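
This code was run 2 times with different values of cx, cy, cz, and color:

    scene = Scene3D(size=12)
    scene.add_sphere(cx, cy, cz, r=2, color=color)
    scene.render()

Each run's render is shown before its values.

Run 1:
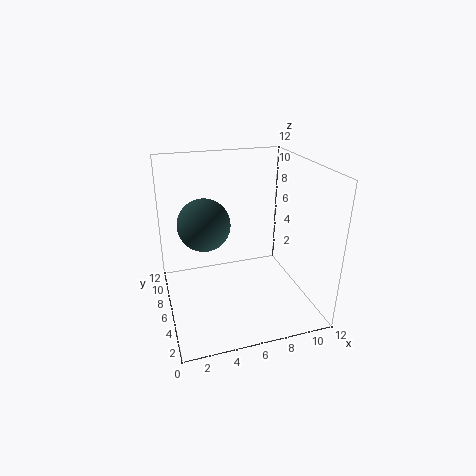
cx = 3
cy = 5
cz = 8
color = 'darkslategray'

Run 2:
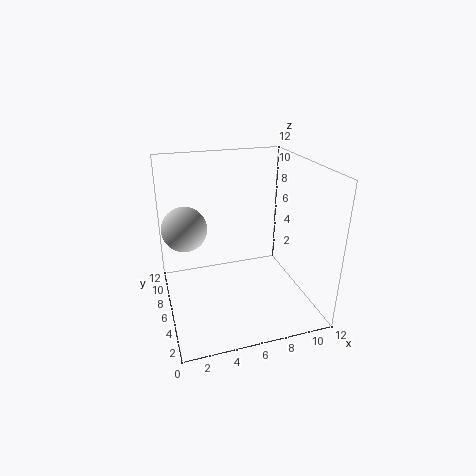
cx = 2
cy = 9
cz = 6
color = 'lightgray'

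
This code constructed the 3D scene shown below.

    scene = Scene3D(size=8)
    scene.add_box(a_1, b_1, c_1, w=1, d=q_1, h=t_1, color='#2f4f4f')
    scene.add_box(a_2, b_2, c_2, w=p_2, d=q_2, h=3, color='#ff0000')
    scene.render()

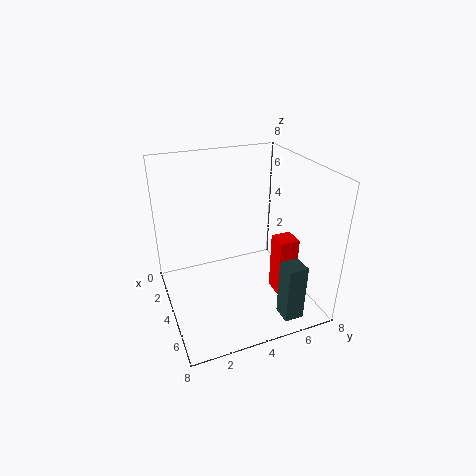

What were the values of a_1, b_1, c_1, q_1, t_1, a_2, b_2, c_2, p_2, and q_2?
a_1 = 7; b_1 = 5; c_1 = 1; q_1 = 1; t_1 = 3; a_2 = 6; b_2 = 5; c_2 = 2; p_2 = 1; q_2 = 1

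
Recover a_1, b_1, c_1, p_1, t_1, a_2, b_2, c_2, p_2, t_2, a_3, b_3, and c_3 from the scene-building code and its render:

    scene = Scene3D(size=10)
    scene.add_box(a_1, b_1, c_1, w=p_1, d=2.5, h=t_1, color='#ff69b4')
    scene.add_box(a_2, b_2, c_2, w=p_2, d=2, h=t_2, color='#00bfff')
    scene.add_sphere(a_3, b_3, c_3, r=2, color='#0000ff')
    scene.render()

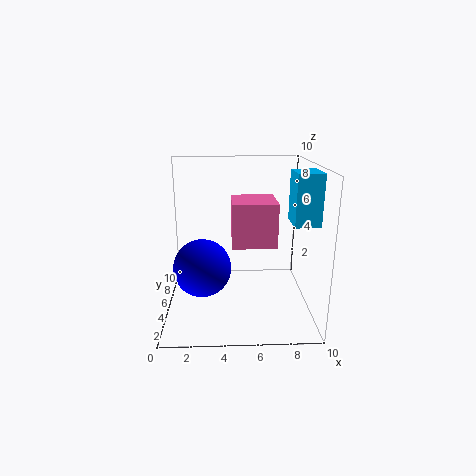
a_1 = 4.5, b_1 = 0.5, c_1 = 6, p_1 = 2.5, t_1 = 2.5, a_2 = 8, b_2 = 1, c_2 = 7, p_2 = 1.5, t_2 = 3, a_3 = 2.5, b_3 = 4.5, c_3 = 3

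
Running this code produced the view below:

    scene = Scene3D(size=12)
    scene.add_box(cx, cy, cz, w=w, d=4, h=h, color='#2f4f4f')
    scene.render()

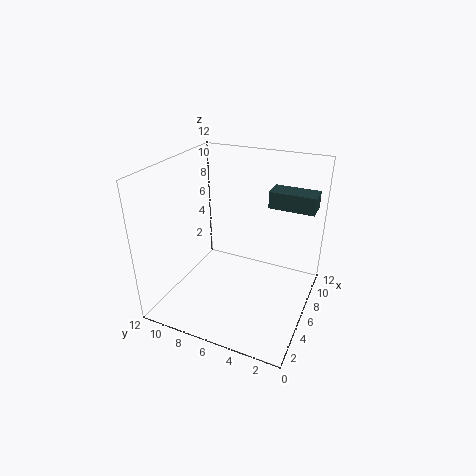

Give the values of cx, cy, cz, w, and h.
cx = 9; cy = 0.5; cz = 7.75; w = 2; h = 1.5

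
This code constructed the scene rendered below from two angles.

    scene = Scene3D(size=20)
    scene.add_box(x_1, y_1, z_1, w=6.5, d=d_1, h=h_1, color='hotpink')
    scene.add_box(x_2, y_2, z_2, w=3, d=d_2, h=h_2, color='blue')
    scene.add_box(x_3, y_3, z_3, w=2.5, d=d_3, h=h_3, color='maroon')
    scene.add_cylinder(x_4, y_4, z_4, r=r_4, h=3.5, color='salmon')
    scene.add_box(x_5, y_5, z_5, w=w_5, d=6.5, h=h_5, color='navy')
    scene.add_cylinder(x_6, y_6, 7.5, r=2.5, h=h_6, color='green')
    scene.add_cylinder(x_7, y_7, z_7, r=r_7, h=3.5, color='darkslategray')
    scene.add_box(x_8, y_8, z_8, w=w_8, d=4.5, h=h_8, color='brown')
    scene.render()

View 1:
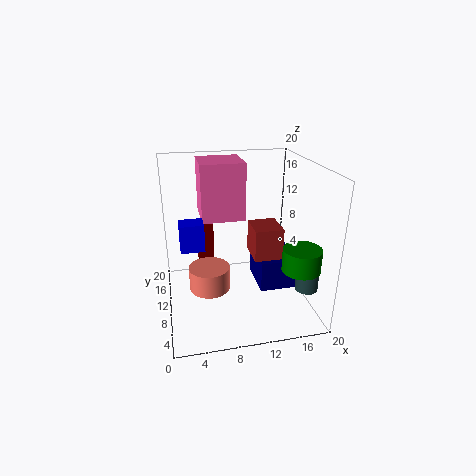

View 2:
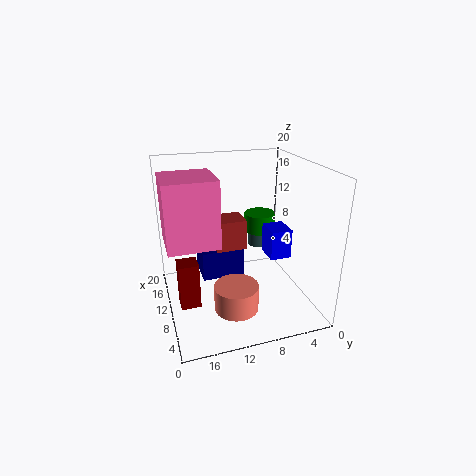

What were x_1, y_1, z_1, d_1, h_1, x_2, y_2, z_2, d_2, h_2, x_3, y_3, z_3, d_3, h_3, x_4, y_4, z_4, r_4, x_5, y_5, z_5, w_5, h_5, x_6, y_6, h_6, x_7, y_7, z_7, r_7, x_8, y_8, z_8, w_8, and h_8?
x_1 = 5.5; y_1 = 13.5; z_1 = 11; d_1 = 6.5; h_1 = 8.5; x_2 = 2; y_2 = 6; z_2 = 10.5; d_2 = 2.5; h_2 = 3.5; x_3 = 5; y_3 = 16.5; z_3 = 3.5; d_3 = 2.5; h_3 = 6; x_4 = 6; y_4 = 11.5; z_4 = 1.5; r_4 = 3; x_5 = 13; y_5 = 8; z_5 = 2; w_5 = 5.5; h_5 = 4.5; x_6 = 17; y_6 = 4; h_6 = 3; x_7 = 18; y_7 = 4; z_7 = 4.5; r_7 = 1.5; x_8 = 12; y_8 = 8; z_8 = 7; w_8 = 4; h_8 = 4.5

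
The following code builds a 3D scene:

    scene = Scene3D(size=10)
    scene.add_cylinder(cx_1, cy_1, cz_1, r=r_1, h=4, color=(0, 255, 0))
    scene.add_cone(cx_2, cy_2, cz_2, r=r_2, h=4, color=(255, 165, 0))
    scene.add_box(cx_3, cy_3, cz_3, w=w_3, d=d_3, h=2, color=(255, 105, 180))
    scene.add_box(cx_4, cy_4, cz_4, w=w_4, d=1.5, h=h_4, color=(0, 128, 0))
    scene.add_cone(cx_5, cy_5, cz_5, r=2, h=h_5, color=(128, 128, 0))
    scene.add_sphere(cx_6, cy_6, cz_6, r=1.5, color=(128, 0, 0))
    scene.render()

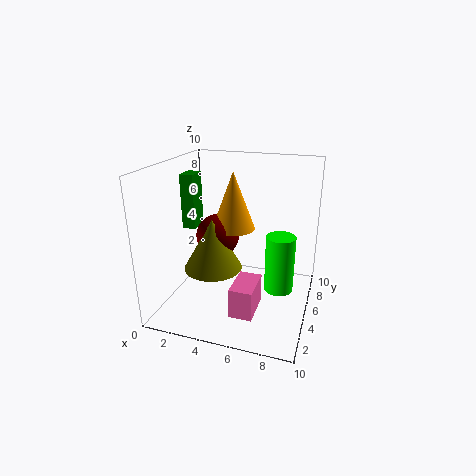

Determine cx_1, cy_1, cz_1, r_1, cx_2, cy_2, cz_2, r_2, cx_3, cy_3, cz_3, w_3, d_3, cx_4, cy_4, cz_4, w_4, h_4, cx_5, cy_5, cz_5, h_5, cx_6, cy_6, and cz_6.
cx_1 = 8
cy_1 = 5
cz_1 = 1.5
r_1 = 1
cx_2 = 4.5
cy_2 = 5.5
cz_2 = 5.5
r_2 = 1.5
cx_3 = 5.5
cy_3 = 1.5
cz_3 = 1
w_3 = 1.5
d_3 = 2.5
cx_4 = 0.5
cy_4 = 5.5
cz_4 = 5
w_4 = 1
h_4 = 4
cx_5 = 3.5
cy_5 = 4
cz_5 = 3
h_5 = 3.5
cx_6 = 3.5
cy_6 = 5
cz_6 = 5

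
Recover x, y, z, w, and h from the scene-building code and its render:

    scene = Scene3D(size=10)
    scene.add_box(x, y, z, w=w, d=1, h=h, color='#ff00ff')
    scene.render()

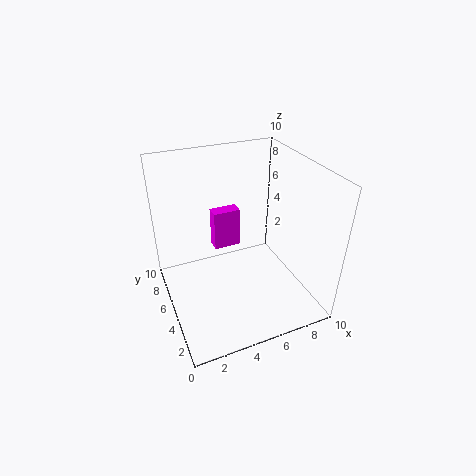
x = 4; y = 7; z = 3; w = 2; h = 3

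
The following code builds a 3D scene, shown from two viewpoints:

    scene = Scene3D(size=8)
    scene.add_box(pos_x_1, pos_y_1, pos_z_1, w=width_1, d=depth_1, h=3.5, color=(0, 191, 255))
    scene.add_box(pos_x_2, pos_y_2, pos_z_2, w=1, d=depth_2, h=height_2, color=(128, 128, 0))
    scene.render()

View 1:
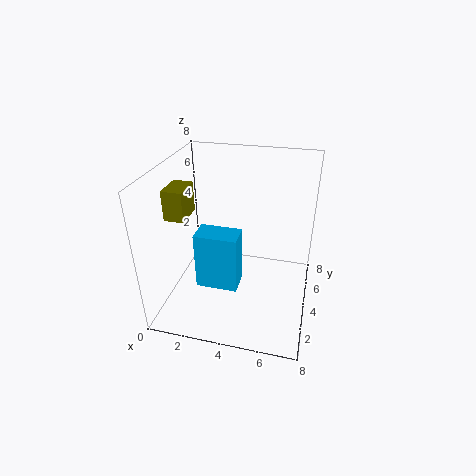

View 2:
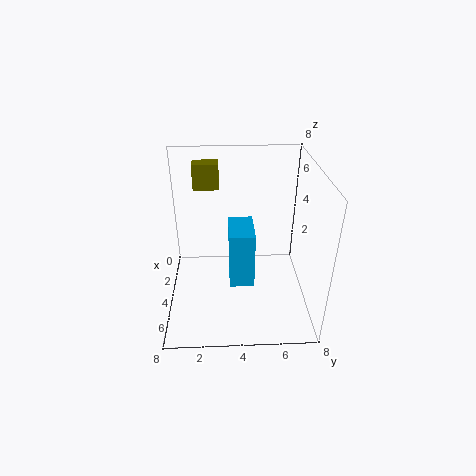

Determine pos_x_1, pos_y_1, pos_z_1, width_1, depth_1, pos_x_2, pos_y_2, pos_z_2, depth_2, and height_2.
pos_x_1 = 1.5, pos_y_1 = 3.5, pos_z_1 = 0.5, width_1 = 2.5, depth_1 = 1.5, pos_x_2 = 1, pos_y_2 = 1.5, pos_z_2 = 6, depth_2 = 1.5, height_2 = 1.5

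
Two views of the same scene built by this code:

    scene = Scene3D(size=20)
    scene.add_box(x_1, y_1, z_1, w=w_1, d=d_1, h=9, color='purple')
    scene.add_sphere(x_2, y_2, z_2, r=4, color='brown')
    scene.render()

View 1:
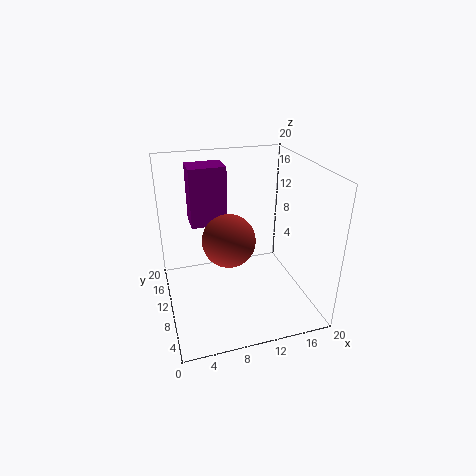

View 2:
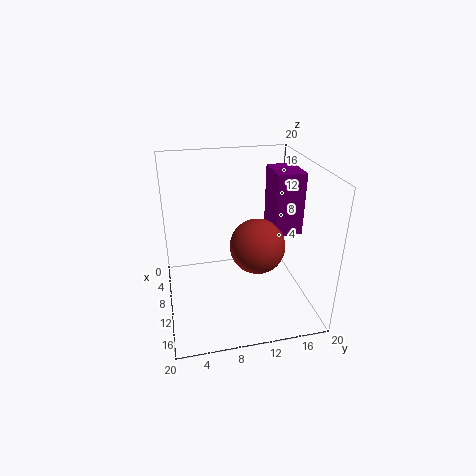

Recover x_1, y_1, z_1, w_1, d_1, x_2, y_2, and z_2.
x_1 = 4.5; y_1 = 15.5; z_1 = 9.5; w_1 = 5.5; d_1 = 4; x_2 = 9.5; y_2 = 13; z_2 = 8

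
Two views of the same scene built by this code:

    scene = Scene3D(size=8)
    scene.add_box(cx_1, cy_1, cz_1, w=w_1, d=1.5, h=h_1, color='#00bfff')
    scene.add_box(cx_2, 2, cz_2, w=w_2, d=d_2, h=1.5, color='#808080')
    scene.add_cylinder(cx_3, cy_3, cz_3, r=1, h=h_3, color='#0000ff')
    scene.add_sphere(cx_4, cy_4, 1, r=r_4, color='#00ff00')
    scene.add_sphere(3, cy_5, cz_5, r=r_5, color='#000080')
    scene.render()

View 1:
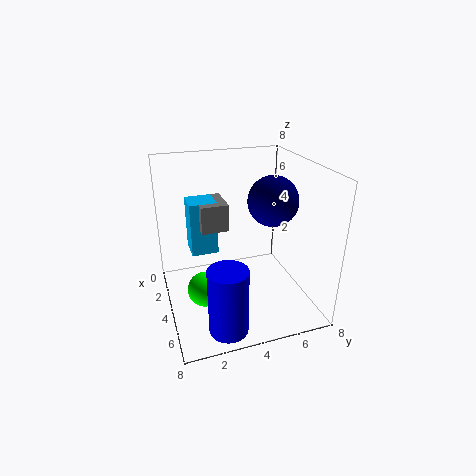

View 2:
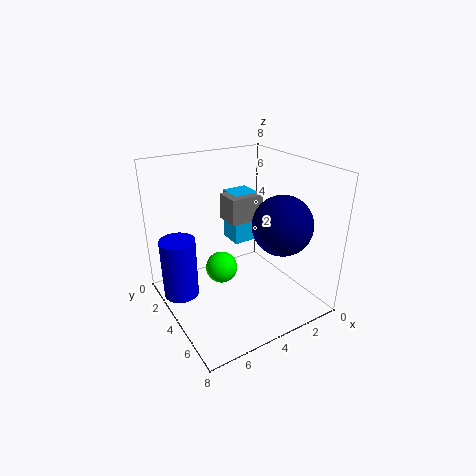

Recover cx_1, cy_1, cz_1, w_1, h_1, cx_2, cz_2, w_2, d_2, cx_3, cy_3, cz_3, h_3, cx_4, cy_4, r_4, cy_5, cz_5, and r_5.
cx_1 = 2
cy_1 = 1.5
cz_1 = 3
w_1 = 1.5
h_1 = 3
cx_2 = 2
cz_2 = 4.5
w_2 = 2
d_2 = 1.5
cx_3 = 7
cy_3 = 2.5
cz_3 = 0.5
h_3 = 3.5
cx_4 = 4
cy_4 = 2
r_4 = 1
cy_5 = 6.5
cz_5 = 5.5
r_5 = 1.5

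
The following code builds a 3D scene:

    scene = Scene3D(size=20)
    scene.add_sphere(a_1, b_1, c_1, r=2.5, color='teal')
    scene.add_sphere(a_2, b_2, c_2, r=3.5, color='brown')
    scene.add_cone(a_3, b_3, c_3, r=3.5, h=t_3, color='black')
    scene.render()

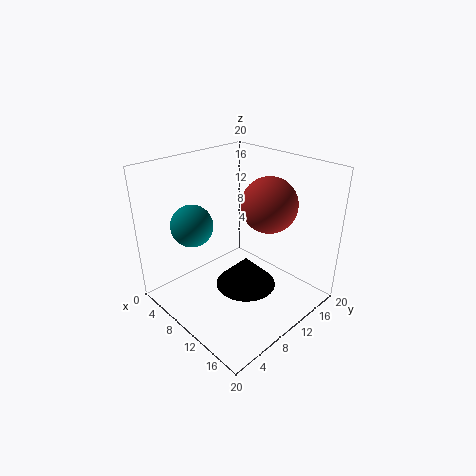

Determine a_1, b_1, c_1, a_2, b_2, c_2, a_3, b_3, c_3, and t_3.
a_1 = 10
b_1 = 2.5
c_1 = 14.5
a_2 = 14.5
b_2 = 11
c_2 = 16
a_3 = 16
b_3 = 5.5
c_3 = 8
t_3 = 3.5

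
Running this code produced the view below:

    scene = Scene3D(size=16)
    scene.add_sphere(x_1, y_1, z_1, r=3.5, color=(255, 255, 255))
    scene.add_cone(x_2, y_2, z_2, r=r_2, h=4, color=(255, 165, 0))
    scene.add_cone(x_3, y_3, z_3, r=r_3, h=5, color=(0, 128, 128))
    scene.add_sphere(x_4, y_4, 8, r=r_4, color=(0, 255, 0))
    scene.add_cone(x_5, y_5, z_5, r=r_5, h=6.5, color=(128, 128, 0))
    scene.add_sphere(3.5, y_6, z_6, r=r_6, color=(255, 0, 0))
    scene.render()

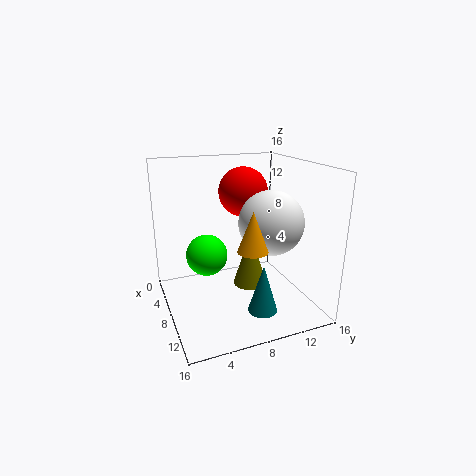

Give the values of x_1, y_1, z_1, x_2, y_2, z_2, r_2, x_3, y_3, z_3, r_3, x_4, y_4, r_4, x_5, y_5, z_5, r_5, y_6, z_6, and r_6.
x_1 = 10, y_1 = 11, z_1 = 10, x_2 = 13, y_2 = 7.5, z_2 = 8.5, r_2 = 1.5, x_3 = 13.5, y_3 = 8.5, z_3 = 2, r_3 = 1.5, x_4 = 11, y_4 = 3.5, r_4 = 2, x_5 = 7, y_5 = 10, z_5 = 1.5, r_5 = 2, y_6 = 10.5, z_6 = 12, r_6 = 3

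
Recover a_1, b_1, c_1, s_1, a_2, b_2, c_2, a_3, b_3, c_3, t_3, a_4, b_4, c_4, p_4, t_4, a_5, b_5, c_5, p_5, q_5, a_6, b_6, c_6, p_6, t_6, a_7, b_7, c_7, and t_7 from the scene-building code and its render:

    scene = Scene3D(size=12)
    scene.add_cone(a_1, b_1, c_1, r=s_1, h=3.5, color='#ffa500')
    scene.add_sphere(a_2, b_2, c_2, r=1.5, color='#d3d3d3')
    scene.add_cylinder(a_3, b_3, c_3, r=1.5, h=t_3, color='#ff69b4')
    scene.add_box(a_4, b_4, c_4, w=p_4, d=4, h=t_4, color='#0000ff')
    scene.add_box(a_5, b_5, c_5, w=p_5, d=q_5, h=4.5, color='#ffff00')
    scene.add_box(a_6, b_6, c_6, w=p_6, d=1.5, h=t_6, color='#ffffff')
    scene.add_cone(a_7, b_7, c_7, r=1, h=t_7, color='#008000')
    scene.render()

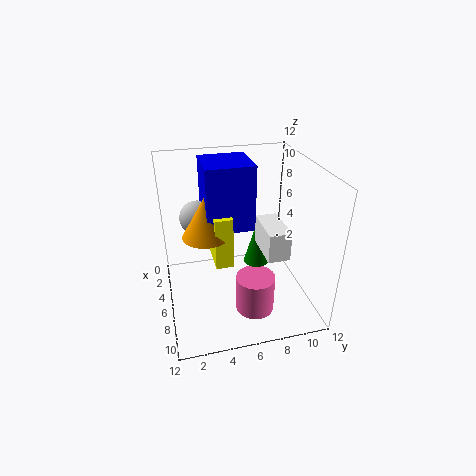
a_1 = 5, b_1 = 3.5, c_1 = 6, s_1 = 2, a_2 = 3.5, b_2 = 3, c_2 = 7, a_3 = 9.5, b_3 = 6.5, c_3 = 1.5, t_3 = 3, a_4 = 2, b_4 = 3.5, c_4 = 6.5, p_4 = 4, t_4 = 5.5, a_5 = 2.5, b_5 = 4, c_5 = 3.5, p_5 = 4, q_5 = 1.5, a_6 = 9, b_6 = 6.5, c_6 = 7.5, p_6 = 3, t_6 = 2, a_7 = 8, b_7 = 7, c_7 = 5, t_7 = 3.5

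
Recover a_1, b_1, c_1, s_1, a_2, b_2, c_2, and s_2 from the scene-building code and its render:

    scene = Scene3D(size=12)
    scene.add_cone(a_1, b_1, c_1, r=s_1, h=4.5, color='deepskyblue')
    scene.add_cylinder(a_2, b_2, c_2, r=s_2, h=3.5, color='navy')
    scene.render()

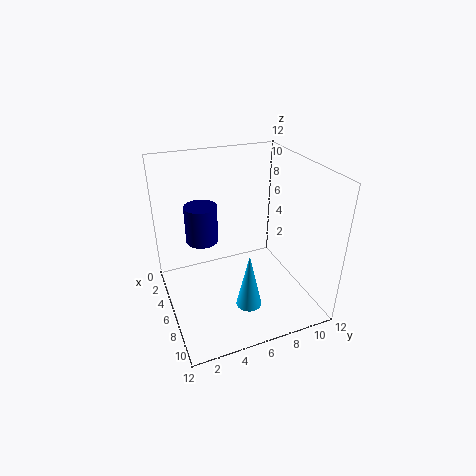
a_1 = 9.5
b_1 = 5.5
c_1 = 2
s_1 = 1
a_2 = 2
b_2 = 4
c_2 = 4
s_2 = 1.5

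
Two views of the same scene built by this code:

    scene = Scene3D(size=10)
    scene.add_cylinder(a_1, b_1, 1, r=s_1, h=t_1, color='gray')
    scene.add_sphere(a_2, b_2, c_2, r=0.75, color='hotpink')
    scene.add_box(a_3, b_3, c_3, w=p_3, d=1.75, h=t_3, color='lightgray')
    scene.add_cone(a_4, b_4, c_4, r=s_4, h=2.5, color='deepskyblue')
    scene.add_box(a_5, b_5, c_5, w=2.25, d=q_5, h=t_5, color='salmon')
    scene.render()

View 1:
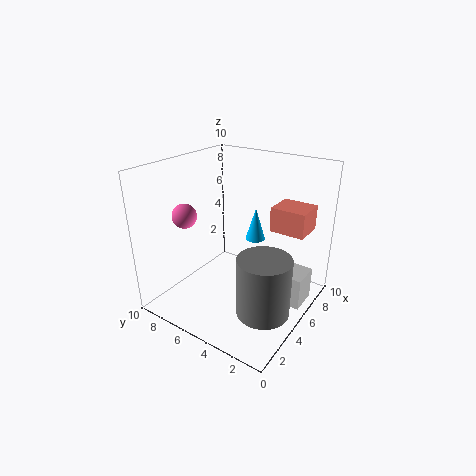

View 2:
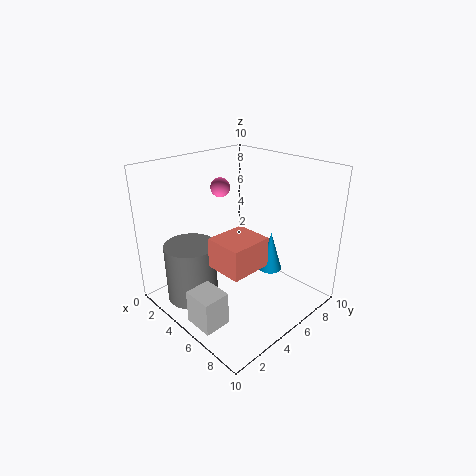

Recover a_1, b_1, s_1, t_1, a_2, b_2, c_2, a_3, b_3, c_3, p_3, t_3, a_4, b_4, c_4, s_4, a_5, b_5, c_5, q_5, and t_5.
a_1 = 3.5, b_1 = 2, s_1 = 1.75, t_1 = 4, a_2 = 1.5, b_2 = 6.5, c_2 = 7.5, a_3 = 5.25, b_3 = 0.25, c_3 = 0.75, p_3 = 2, t_3 = 2.25, a_4 = 7.75, b_4 = 5.25, c_4 = 3.75, s_4 = 0.75, a_5 = 6.75, b_5 = 1, c_5 = 5.25, q_5 = 2.5, t_5 = 1.75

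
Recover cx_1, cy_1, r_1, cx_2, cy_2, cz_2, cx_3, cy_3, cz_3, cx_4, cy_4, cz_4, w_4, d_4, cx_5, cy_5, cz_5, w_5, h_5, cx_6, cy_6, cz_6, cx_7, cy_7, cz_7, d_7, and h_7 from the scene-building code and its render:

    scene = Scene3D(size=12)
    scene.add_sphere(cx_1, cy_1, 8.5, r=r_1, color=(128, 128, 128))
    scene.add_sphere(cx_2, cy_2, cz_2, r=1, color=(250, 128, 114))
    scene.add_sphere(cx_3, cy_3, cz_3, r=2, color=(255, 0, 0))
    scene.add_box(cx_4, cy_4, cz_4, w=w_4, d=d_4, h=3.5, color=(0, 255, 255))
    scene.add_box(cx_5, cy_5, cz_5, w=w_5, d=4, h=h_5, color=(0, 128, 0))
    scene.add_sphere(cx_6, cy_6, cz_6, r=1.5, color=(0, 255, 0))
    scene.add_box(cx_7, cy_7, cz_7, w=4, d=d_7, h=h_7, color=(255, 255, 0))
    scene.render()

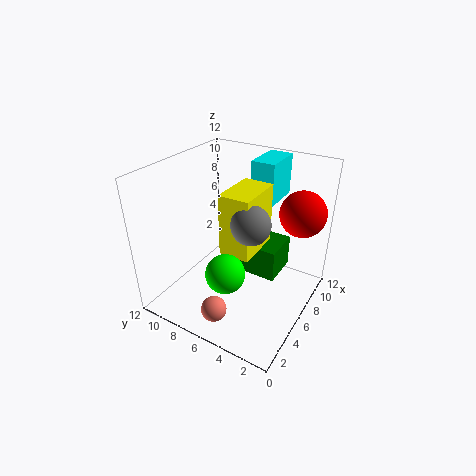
cx_1 = 4.5
cy_1 = 4
r_1 = 1.5
cx_2 = 1.5
cy_2 = 5.5
cz_2 = 2
cx_3 = 10
cy_3 = 2
cz_3 = 7.5
cx_4 = 8
cy_4 = 4
cz_4 = 8.5
w_4 = 3.5
d_4 = 2
cx_5 = 8
cy_5 = 3.5
cz_5 = 1
w_5 = 3.5
h_5 = 3
cx_6 = 2.5
cy_6 = 5
cz_6 = 5
cx_7 = 4
cy_7 = 4
cz_7 = 5.5
d_7 = 2.5
h_7 = 5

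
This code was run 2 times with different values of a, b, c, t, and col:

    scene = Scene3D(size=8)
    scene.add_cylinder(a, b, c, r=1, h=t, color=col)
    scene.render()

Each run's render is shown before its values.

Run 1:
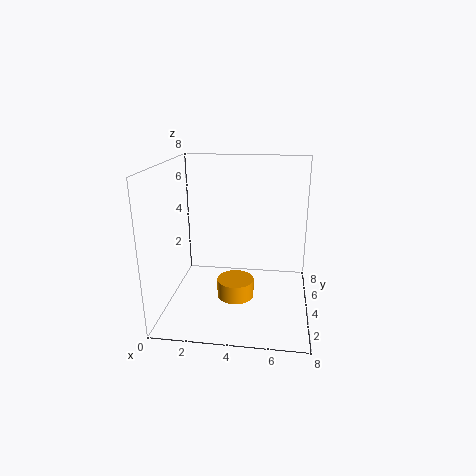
a = 4, b = 3, c = 1, t = 1, col = 'orange'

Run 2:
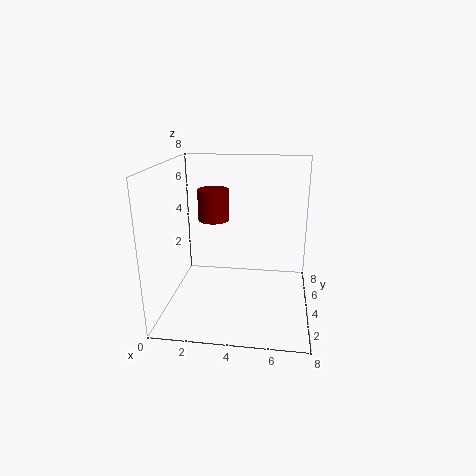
a = 2, b = 7, c = 4, t = 2, col = 'maroon'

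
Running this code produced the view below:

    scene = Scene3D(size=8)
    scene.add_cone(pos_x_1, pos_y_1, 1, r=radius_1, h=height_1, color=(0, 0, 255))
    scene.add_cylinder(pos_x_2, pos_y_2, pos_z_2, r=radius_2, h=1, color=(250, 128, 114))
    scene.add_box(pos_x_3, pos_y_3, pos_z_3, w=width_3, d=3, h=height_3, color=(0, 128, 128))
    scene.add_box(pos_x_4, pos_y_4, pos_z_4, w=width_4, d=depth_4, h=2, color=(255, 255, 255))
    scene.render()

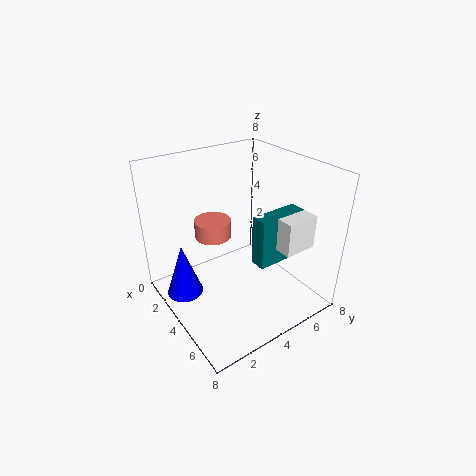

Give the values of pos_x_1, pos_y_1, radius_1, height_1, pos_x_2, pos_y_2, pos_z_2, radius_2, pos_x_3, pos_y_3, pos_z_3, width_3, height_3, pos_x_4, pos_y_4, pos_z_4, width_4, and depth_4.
pos_x_1 = 3; pos_y_1 = 1; radius_1 = 1; height_1 = 3; pos_x_2 = 3; pos_y_2 = 3; pos_z_2 = 4; radius_2 = 1; pos_x_3 = 4; pos_y_3 = 5; pos_z_3 = 2; width_3 = 1; height_3 = 3; pos_x_4 = 5; pos_y_4 = 6; pos_z_4 = 3; width_4 = 1; depth_4 = 2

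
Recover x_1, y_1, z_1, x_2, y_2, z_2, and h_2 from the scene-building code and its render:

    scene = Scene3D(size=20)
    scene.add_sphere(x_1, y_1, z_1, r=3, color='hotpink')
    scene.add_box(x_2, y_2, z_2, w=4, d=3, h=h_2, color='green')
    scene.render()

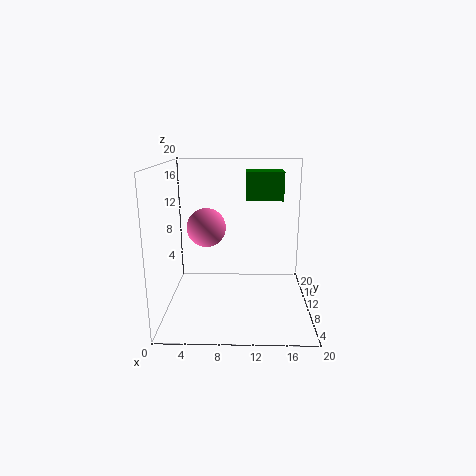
x_1 = 5, y_1 = 15, z_1 = 10, x_2 = 11, y_2 = 1, z_2 = 17, h_2 = 3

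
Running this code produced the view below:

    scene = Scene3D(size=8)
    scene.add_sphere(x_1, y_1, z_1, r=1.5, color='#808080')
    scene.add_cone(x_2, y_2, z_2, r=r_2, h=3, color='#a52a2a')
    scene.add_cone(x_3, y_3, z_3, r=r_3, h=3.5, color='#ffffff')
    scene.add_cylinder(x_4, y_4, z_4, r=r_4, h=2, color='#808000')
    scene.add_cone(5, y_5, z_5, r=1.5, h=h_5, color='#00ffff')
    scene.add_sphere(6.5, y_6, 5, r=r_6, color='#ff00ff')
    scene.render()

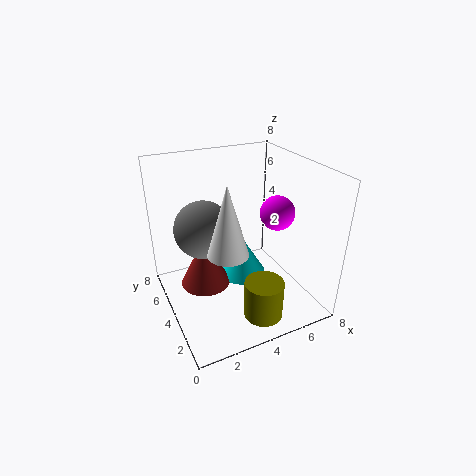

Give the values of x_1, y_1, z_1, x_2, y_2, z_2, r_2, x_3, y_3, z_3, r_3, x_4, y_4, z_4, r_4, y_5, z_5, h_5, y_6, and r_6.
x_1 = 2
y_1 = 4
z_1 = 5
x_2 = 2.5
y_2 = 5.5
z_2 = 0.5
r_2 = 1.5
x_3 = 2.5
y_3 = 2
z_3 = 4.5
r_3 = 1
x_4 = 4
y_4 = 1
z_4 = 1
r_4 = 1
y_5 = 5.5
z_5 = 0.5
h_5 = 2.5
y_6 = 4
r_6 = 1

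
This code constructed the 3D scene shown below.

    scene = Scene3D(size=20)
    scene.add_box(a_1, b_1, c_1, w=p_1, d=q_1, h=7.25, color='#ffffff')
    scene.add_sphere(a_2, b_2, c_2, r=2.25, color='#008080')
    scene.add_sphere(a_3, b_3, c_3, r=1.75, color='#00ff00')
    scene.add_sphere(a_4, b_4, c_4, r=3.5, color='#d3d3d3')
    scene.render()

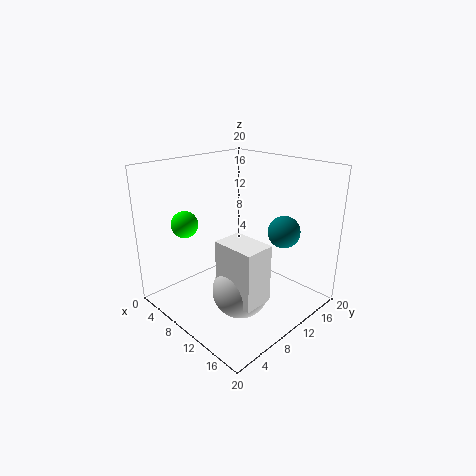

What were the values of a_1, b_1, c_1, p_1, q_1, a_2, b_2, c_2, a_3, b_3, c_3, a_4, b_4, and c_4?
a_1 = 12.75, b_1 = 3.5, c_1 = 5.25, p_1 = 5.5, q_1 = 3.75, a_2 = 14.25, b_2 = 14.75, c_2 = 10.75, a_3 = 6.5, b_3 = 3.75, c_3 = 12.75, a_4 = 14.75, b_4 = 5.75, c_4 = 5.75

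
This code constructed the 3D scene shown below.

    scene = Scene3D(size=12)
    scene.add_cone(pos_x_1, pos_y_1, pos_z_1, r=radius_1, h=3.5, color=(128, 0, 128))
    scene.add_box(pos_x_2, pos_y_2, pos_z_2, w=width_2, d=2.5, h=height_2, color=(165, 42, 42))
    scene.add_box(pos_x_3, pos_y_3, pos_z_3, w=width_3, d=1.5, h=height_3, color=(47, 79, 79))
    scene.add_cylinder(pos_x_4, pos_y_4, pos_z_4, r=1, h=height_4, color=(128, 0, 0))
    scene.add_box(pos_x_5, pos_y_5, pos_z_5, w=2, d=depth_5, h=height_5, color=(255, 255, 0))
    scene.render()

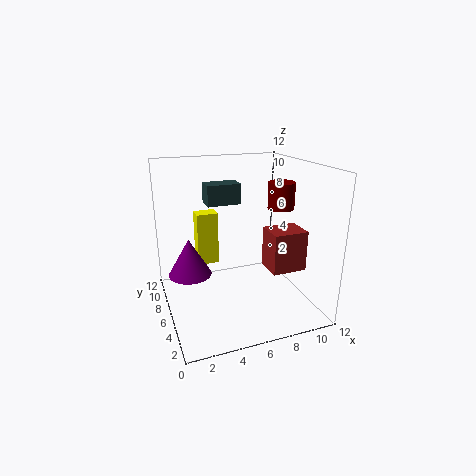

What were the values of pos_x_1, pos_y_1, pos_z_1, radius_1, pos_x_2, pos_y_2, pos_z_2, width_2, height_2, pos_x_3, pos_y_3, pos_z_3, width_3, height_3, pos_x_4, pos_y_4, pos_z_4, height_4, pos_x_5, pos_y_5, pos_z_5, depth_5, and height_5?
pos_x_1 = 2.5
pos_y_1 = 9.5
pos_z_1 = 1.5
radius_1 = 2
pos_x_2 = 8.5
pos_y_2 = 4
pos_z_2 = 3
width_2 = 3
height_2 = 3.5
pos_x_3 = 3
pos_y_3 = 4
pos_z_3 = 9.5
width_3 = 2.5
height_3 = 1.5
pos_x_4 = 8.5
pos_y_4 = 3.5
pos_z_4 = 9
height_4 = 2
pos_x_5 = 3.5
pos_y_5 = 10
pos_z_5 = 2
depth_5 = 1.5
height_5 = 5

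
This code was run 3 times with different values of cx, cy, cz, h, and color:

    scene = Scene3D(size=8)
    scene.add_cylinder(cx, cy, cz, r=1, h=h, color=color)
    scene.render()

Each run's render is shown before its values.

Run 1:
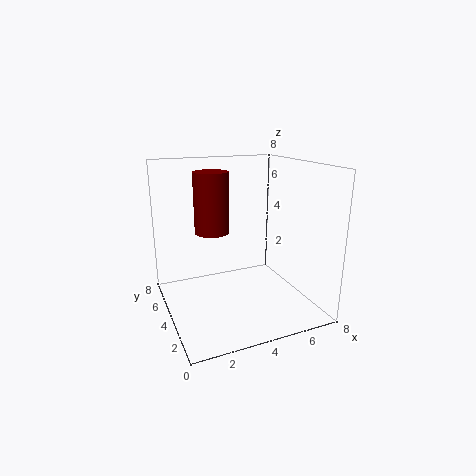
cx = 3; cy = 5.5; cz = 4; h = 3.5; color = 'maroon'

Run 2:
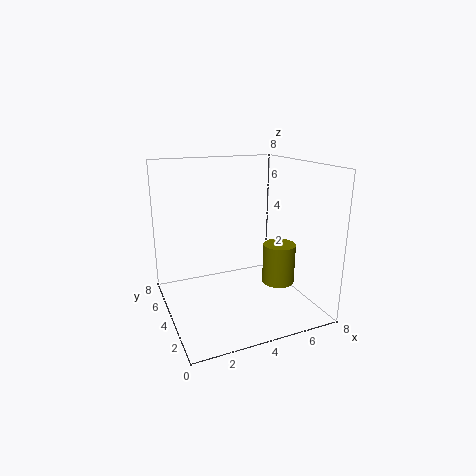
cx = 7; cy = 4.5; cz = 0.5; h = 2.5; color = 'olive'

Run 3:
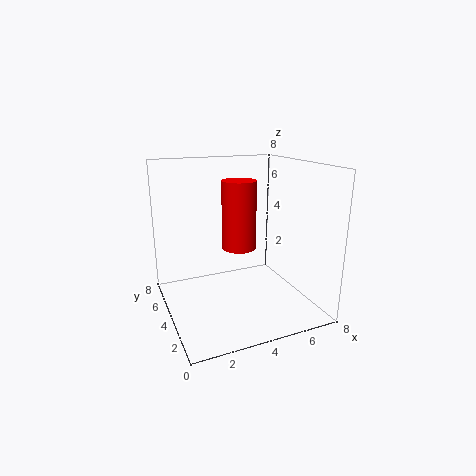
cx = 4.5; cy = 5; cz = 3; h = 4; color = 'red'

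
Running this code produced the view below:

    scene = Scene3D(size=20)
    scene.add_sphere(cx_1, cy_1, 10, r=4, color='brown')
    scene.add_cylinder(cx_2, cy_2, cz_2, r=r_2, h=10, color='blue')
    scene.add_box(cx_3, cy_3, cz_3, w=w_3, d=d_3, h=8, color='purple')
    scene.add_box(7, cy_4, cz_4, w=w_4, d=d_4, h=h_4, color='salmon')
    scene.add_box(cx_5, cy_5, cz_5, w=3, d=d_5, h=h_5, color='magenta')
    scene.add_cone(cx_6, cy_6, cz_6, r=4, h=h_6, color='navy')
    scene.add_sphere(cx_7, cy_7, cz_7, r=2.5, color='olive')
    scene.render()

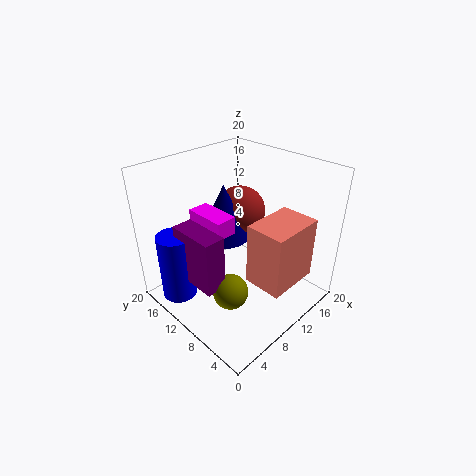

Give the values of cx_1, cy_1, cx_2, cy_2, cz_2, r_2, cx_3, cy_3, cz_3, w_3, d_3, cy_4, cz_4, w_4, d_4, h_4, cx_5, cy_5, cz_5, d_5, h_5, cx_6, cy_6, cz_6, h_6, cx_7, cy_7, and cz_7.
cx_1 = 16
cy_1 = 15.5
cx_2 = 3.5
cy_2 = 16
cz_2 = 0.5
r_2 = 2.5
cx_3 = 3.5
cy_3 = 9
cz_3 = 4
w_3 = 3
d_3 = 7
cy_4 = 0.5
cz_4 = 7
w_4 = 7
d_4 = 5
h_4 = 8
cx_5 = 6.5
cy_5 = 10
cz_5 = 11
d_5 = 6
h_5 = 2.5
cx_6 = 12.5
cy_6 = 15.5
cz_6 = 7
h_6 = 8.5
cx_7 = 7
cy_7 = 8.5
cz_7 = 3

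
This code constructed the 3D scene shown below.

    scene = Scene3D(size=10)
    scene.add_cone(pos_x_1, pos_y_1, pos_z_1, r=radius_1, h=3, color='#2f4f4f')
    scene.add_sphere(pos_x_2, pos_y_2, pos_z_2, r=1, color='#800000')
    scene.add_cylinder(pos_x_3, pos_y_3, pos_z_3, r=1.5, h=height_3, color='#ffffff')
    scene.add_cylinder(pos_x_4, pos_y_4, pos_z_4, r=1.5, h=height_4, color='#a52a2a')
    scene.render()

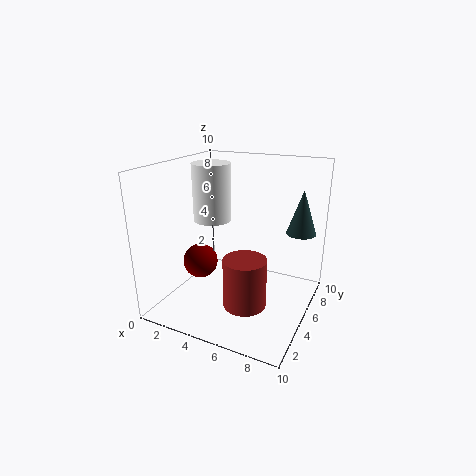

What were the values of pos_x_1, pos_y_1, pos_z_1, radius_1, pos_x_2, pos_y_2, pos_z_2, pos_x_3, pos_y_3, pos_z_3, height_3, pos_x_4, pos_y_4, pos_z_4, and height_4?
pos_x_1 = 9; pos_y_1 = 6.5; pos_z_1 = 5.5; radius_1 = 1; pos_x_2 = 4.5; pos_y_2 = 1; pos_z_2 = 5; pos_x_3 = 1.5; pos_y_3 = 7.5; pos_z_3 = 5; height_3 = 4.5; pos_x_4 = 6; pos_y_4 = 4; pos_z_4 = 0.5; height_4 = 3.5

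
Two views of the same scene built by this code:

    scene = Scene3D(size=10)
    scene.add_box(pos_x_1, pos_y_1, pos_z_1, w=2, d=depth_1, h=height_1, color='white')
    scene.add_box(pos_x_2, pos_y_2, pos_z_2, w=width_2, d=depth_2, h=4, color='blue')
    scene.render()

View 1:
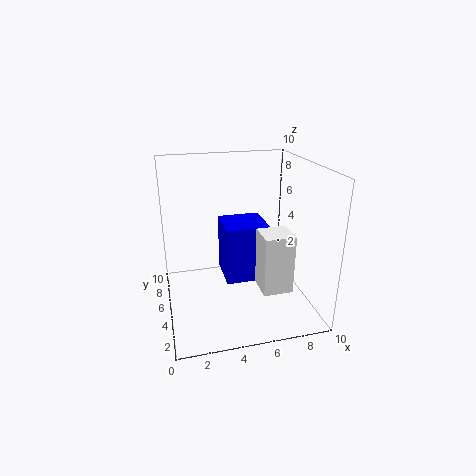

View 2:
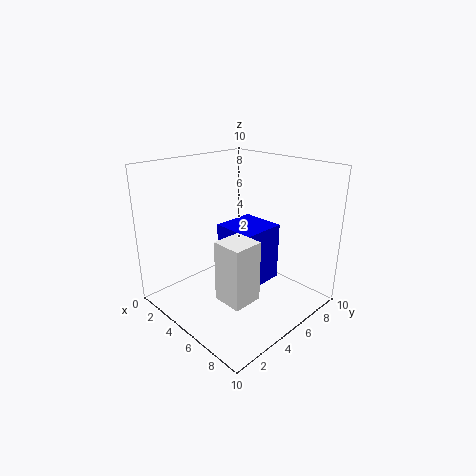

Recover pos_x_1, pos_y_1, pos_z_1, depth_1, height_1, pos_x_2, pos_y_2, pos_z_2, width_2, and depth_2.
pos_x_1 = 6; pos_y_1 = 2; pos_z_1 = 2; depth_1 = 2; height_1 = 4; pos_x_2 = 4; pos_y_2 = 4; pos_z_2 = 2; width_2 = 3; depth_2 = 3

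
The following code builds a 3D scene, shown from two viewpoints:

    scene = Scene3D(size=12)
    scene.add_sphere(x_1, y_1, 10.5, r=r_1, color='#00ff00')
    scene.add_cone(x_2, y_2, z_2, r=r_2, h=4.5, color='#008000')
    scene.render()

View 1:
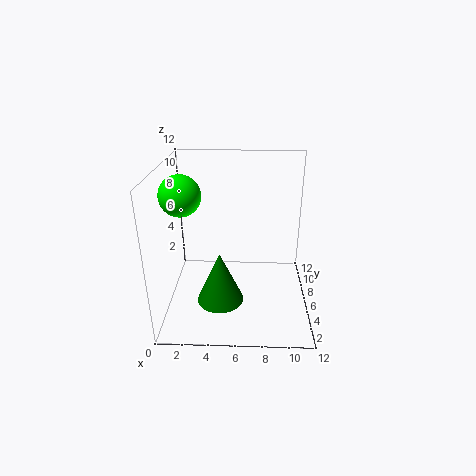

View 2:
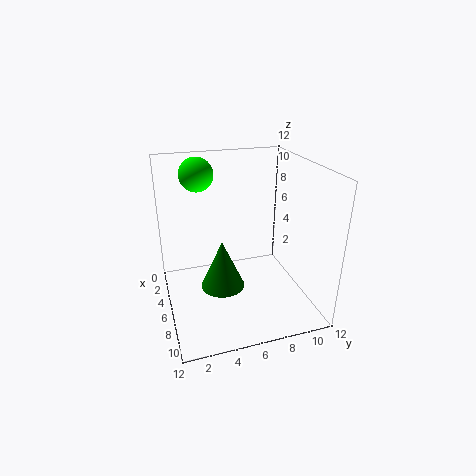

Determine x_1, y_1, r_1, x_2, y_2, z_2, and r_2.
x_1 = 2; y_1 = 3.5; r_1 = 1.5; x_2 = 4.5; y_2 = 5; z_2 = 0.5; r_2 = 2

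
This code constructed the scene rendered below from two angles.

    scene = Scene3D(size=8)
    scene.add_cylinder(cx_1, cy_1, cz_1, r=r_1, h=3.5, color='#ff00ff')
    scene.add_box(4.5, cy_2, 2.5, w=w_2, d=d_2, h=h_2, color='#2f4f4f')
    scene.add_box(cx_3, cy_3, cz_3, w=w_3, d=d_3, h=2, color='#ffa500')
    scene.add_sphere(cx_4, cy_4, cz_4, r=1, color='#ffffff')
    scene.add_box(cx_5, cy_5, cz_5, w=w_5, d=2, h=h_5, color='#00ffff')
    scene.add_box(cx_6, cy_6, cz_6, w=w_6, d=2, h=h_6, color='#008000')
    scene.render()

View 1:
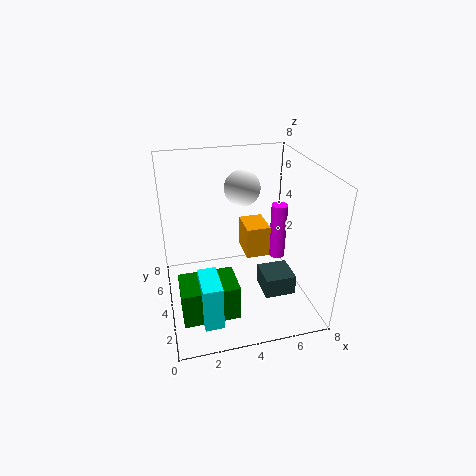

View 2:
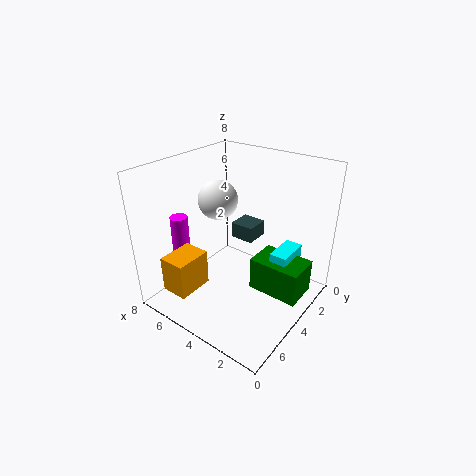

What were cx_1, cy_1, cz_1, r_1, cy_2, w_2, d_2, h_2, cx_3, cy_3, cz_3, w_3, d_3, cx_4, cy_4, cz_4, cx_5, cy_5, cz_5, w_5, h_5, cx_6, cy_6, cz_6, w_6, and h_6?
cx_1 = 7
cy_1 = 5.5
cz_1 = 1.5
r_1 = 0.5
cy_2 = 0.5
w_2 = 1.5
d_2 = 1.5
h_2 = 1
cx_3 = 5
cy_3 = 5.5
cz_3 = 1.5
w_3 = 1.5
d_3 = 2
cx_4 = 4.5
cy_4 = 5
cz_4 = 6.5
cx_5 = 1.5
cy_5 = 1
cz_5 = 0.5
w_5 = 1
h_5 = 2.5
cx_6 = 0.5
cy_6 = 1.5
cz_6 = 0.5
w_6 = 3
h_6 = 2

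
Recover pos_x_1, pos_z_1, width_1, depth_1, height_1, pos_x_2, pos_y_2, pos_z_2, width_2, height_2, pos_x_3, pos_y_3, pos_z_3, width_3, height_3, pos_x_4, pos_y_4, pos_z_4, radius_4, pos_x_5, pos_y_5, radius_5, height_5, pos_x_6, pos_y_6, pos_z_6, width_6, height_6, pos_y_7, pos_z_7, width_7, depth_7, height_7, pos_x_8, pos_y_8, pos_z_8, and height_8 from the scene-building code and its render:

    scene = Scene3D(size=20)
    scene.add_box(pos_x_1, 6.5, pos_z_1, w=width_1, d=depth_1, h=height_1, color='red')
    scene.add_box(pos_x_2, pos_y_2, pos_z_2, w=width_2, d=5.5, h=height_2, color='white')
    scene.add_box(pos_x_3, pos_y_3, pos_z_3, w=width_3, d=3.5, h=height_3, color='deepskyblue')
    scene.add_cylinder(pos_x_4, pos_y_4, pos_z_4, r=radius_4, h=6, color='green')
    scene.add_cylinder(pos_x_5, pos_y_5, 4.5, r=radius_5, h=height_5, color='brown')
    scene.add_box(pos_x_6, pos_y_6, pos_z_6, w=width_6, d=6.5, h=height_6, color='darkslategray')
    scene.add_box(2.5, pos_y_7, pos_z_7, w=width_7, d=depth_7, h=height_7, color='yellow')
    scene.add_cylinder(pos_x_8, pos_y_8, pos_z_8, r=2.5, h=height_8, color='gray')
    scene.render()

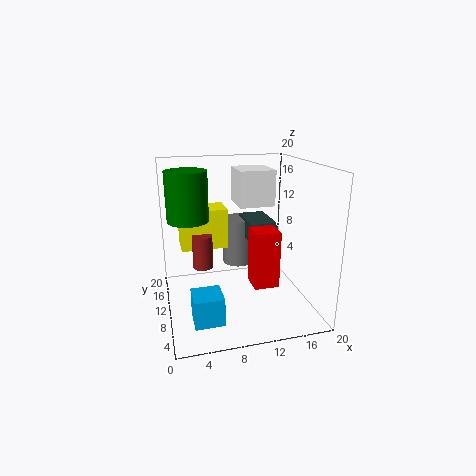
pos_x_1 = 11.5
pos_z_1 = 3.5
width_1 = 3.5
depth_1 = 3.5
height_1 = 8
pos_x_2 = 10.5
pos_y_2 = 10.5
pos_z_2 = 14
width_2 = 5
height_2 = 5
pos_x_3 = 2.5
pos_y_3 = 0.5
pos_z_3 = 3
width_3 = 3.5
height_3 = 3.5
pos_x_4 = 3
pos_y_4 = 7
pos_z_4 = 14
radius_4 = 2.5
pos_x_5 = 5.5
pos_y_5 = 13.5
radius_5 = 1.5
height_5 = 5
pos_x_6 = 12.5
pos_y_6 = 12
pos_z_6 = 8
width_6 = 4
height_6 = 3
pos_y_7 = 14
pos_z_7 = 7
width_7 = 7
depth_7 = 4.5
height_7 = 6
pos_x_8 = 12
pos_y_8 = 17.5
pos_z_8 = 3
height_8 = 7.5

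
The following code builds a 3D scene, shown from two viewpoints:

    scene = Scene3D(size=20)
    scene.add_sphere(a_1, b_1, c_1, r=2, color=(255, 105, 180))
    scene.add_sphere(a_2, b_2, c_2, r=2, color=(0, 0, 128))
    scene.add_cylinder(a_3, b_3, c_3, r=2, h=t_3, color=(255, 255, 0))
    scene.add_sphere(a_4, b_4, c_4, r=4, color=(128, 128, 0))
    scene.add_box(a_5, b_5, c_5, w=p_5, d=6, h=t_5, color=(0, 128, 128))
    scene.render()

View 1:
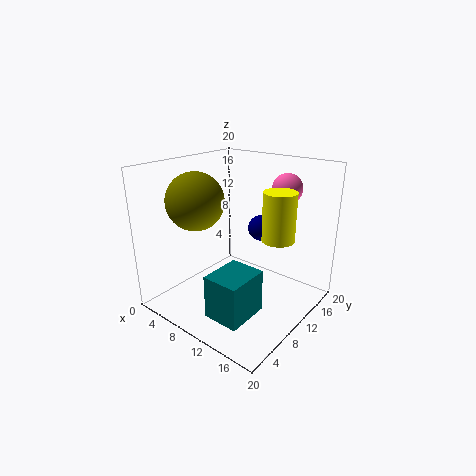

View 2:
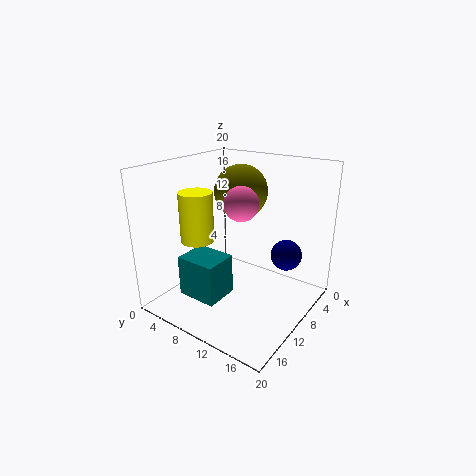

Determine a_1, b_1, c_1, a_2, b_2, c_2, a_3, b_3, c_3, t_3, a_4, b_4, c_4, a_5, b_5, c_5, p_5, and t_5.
a_1 = 15; b_1 = 14; c_1 = 17; a_2 = 9; b_2 = 17; c_2 = 9; a_3 = 17; b_3 = 9; c_3 = 12; t_3 = 6; a_4 = 5; b_4 = 7; c_4 = 15; a_5 = 10; b_5 = 3; c_5 = 1; p_5 = 5; t_5 = 6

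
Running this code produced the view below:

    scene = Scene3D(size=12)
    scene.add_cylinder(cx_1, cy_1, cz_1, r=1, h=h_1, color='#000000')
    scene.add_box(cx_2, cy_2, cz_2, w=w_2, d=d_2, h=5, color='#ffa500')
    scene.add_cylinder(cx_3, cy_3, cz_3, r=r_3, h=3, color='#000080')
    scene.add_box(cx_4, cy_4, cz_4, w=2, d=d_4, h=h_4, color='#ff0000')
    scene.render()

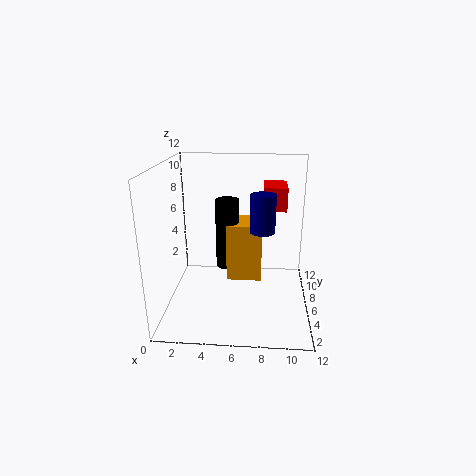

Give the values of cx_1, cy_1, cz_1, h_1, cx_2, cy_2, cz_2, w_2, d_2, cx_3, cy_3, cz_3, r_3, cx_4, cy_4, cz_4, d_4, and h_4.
cx_1 = 5, cy_1 = 7, cz_1 = 3, h_1 = 6, cx_2 = 5, cy_2 = 6, cz_2 = 2, w_2 = 3, d_2 = 3, cx_3 = 8, cy_3 = 5, cz_3 = 7, r_3 = 1, cx_4 = 8, cy_4 = 7, cz_4 = 8, d_4 = 3, h_4 = 2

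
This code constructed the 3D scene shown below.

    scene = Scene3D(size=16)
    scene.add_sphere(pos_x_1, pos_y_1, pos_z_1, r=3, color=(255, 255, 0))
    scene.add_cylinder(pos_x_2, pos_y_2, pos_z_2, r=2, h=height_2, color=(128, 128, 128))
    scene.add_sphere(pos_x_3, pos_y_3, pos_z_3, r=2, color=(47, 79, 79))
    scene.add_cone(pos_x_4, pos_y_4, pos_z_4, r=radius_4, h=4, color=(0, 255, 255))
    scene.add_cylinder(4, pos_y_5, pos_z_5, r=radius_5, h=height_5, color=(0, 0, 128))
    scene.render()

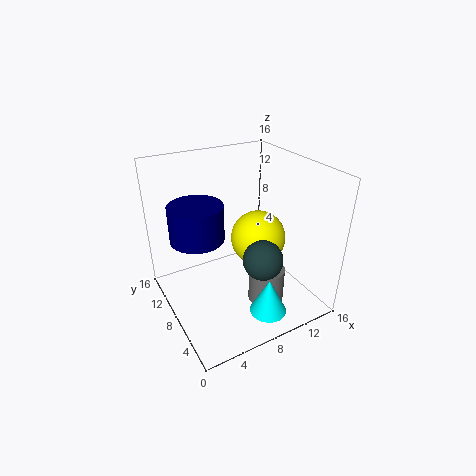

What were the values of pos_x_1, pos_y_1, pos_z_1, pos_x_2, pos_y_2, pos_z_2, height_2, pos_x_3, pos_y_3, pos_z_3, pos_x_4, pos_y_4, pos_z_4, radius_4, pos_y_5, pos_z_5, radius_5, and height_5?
pos_x_1 = 10; pos_y_1 = 7; pos_z_1 = 8; pos_x_2 = 10; pos_y_2 = 5; pos_z_2 = 1; height_2 = 4; pos_x_3 = 8; pos_y_3 = 3; pos_z_3 = 8; pos_x_4 = 9; pos_y_4 = 3; pos_z_4 = 1; radius_4 = 2; pos_y_5 = 10; pos_z_5 = 8; radius_5 = 3; height_5 = 4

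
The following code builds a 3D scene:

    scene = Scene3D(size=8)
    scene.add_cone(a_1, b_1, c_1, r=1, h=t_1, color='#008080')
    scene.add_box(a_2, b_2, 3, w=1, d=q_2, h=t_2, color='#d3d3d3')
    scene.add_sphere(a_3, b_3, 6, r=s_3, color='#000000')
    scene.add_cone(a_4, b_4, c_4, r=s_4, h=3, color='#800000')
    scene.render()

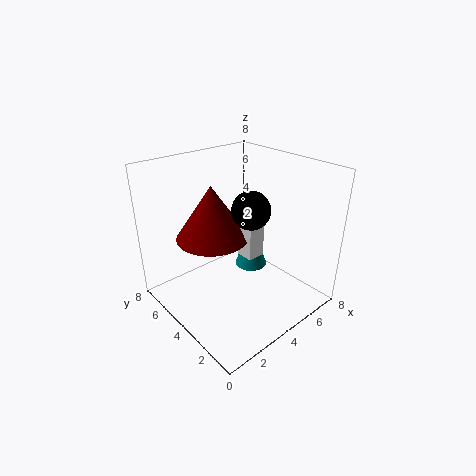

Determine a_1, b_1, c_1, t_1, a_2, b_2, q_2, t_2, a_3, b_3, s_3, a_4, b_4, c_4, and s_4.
a_1 = 6, b_1 = 5, c_1 = 1, t_1 = 3, a_2 = 4, b_2 = 3, q_2 = 1, t_2 = 2, a_3 = 4, b_3 = 3, s_3 = 1, a_4 = 3, b_4 = 5, c_4 = 4, s_4 = 2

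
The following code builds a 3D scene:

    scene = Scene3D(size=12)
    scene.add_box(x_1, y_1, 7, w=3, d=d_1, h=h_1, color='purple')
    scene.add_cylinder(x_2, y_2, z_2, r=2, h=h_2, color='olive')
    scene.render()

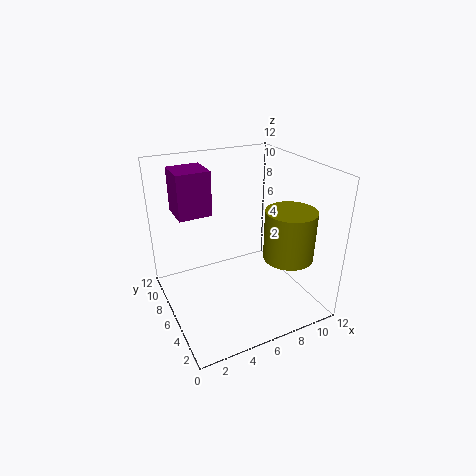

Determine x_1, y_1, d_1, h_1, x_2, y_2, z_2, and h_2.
x_1 = 2
y_1 = 9
d_1 = 3
h_1 = 4
x_2 = 9
y_2 = 3
z_2 = 5
h_2 = 4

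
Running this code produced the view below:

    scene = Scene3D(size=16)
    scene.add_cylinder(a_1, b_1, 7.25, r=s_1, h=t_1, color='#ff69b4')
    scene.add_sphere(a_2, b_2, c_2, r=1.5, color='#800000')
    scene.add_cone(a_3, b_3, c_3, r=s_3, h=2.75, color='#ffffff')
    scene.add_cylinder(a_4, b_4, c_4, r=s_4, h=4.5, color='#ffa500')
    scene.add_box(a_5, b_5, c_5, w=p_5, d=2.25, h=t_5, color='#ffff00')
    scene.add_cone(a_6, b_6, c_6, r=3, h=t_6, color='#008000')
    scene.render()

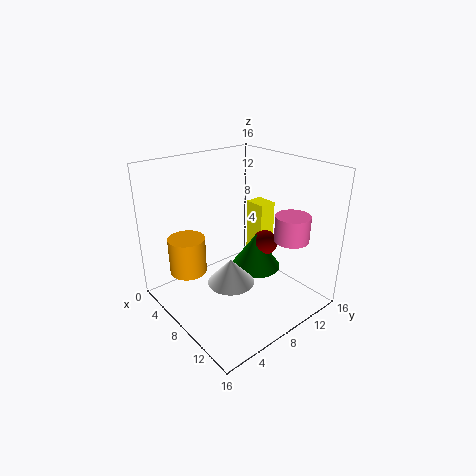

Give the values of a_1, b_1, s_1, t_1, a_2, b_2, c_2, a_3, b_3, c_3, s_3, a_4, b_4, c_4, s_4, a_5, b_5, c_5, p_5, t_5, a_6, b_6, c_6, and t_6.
a_1 = 11.25, b_1 = 13.25, s_1 = 2, t_1 = 3, a_2 = 8, b_2 = 12.25, c_2 = 6, a_3 = 9.5, b_3 = 5.75, c_3 = 4, s_3 = 2.5, a_4 = 2.25, b_4 = 4.75, c_4 = 2.25, s_4 = 2.25, a_5 = 3.25, b_5 = 13.5, c_5 = 2.75, p_5 = 2.75, t_5 = 7, a_6 = 7.5, b_6 = 11.25, c_6 = 3, t_6 = 4.25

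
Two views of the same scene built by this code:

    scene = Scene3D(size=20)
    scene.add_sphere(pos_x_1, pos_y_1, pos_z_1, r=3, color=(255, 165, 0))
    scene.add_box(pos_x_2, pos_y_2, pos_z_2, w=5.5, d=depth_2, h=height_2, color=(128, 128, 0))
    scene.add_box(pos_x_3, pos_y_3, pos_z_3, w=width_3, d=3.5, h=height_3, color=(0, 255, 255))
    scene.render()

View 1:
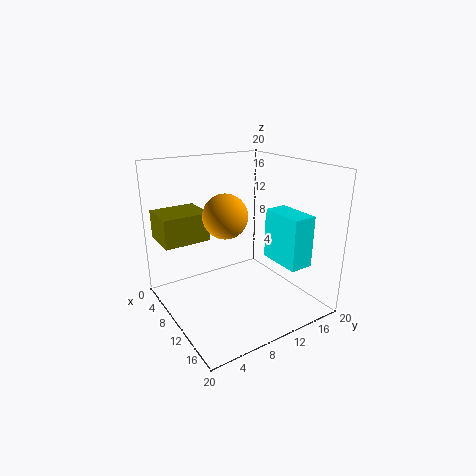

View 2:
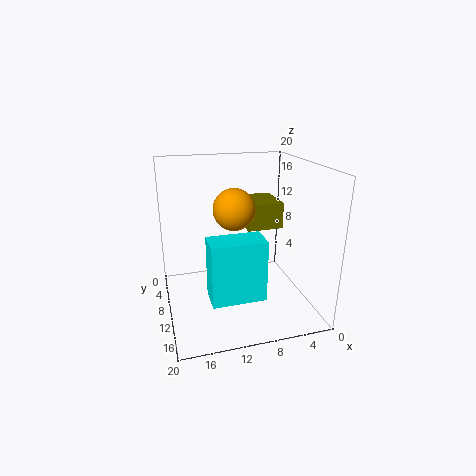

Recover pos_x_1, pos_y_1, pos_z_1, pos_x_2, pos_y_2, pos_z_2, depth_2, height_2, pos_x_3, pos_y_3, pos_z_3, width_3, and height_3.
pos_x_1 = 10; pos_y_1 = 8; pos_z_1 = 13.5; pos_x_2 = 2; pos_y_2 = 0.5; pos_z_2 = 9.5; depth_2 = 6.5; height_2 = 4; pos_x_3 = 9; pos_y_3 = 15.5; pos_z_3 = 5.5; width_3 = 6.5; height_3 = 7.5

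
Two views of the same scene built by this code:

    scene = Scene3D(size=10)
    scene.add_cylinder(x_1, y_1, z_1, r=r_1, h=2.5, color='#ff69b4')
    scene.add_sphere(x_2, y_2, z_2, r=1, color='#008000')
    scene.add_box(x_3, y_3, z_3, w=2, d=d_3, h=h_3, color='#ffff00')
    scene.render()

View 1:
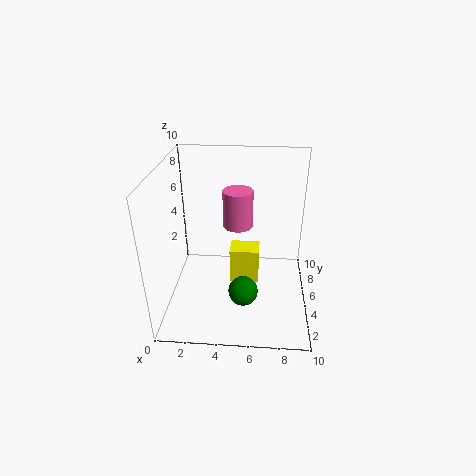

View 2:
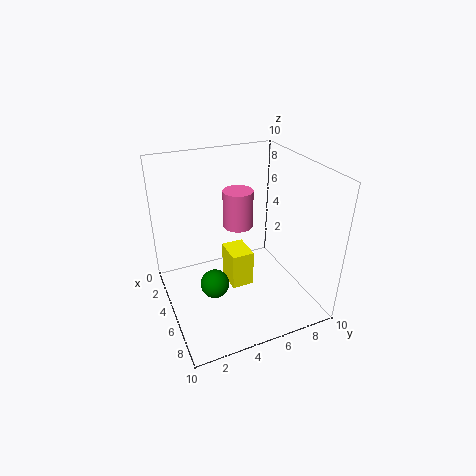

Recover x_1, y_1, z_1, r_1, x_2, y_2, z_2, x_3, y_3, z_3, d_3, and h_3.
x_1 = 5, y_1 = 5, z_1 = 6, r_1 = 1, x_2 = 5.5, y_2 = 3, z_2 = 2, x_3 = 4.5, y_3 = 4, z_3 = 2, d_3 = 1.5, h_3 = 2.5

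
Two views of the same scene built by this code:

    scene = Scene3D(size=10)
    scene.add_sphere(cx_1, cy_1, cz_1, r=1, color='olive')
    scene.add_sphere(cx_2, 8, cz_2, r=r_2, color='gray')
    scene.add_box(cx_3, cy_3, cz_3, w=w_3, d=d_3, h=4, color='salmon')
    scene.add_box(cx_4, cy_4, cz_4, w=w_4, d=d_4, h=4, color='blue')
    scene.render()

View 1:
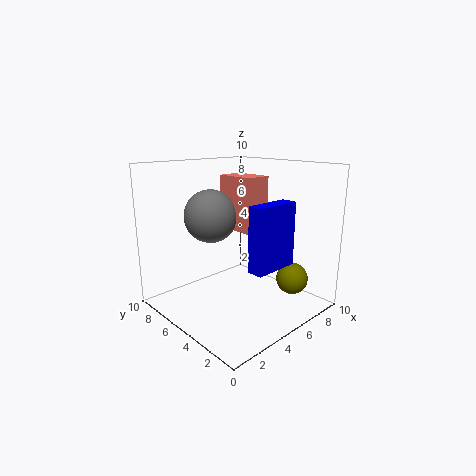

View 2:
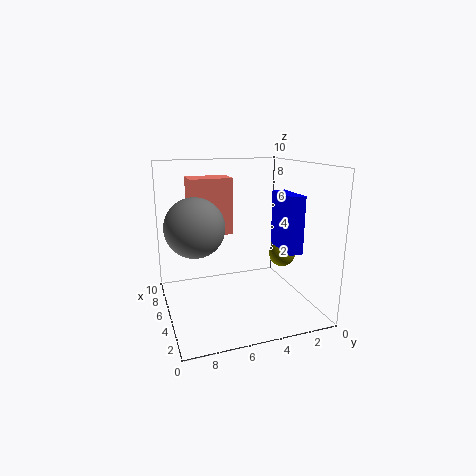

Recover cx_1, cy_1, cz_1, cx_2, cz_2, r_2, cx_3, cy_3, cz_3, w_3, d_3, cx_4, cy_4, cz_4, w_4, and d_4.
cx_1 = 6
cy_1 = 1
cz_1 = 3
cx_2 = 5
cz_2 = 6
r_2 = 2
cx_3 = 6
cy_3 = 5
cz_3 = 5
w_3 = 2
d_3 = 3
cx_4 = 3
cy_4 = 1
cz_4 = 4
w_4 = 3
d_4 = 1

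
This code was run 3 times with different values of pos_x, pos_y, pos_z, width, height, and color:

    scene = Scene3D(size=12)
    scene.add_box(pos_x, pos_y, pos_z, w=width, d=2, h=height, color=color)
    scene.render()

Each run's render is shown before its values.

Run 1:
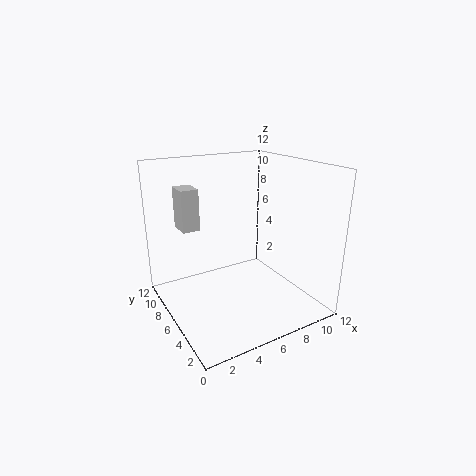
pos_x = 2, pos_y = 8, pos_z = 6.5, width = 1.5, height = 3.5, color = 'lightgray'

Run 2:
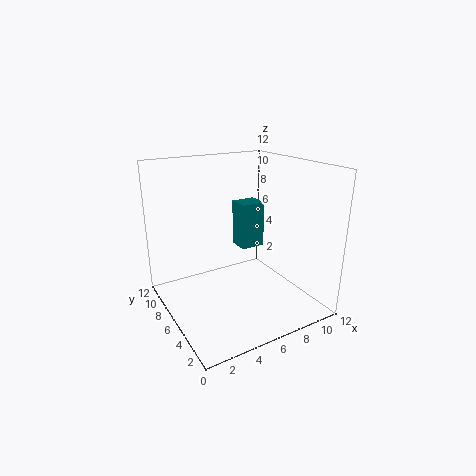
pos_x = 7.75, pos_y = 8, pos_z = 3.75, width = 2.25, height = 4.25, color = 'teal'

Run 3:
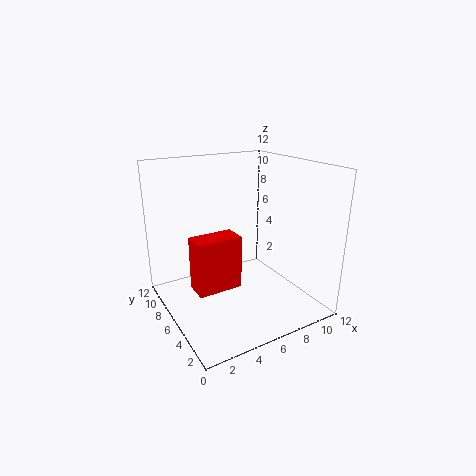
pos_x = 2, pos_y = 5, pos_z = 2, width = 3.75, height = 4.5, color = 'red'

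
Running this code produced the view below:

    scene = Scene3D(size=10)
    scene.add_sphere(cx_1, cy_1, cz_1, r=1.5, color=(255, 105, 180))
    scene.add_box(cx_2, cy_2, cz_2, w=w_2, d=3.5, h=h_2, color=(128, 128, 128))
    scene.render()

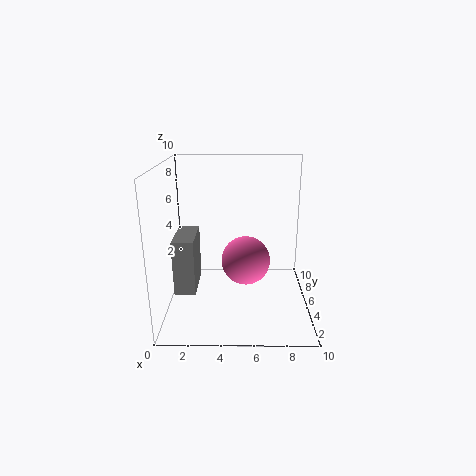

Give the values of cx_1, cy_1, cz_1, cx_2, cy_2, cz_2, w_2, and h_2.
cx_1 = 5.5; cy_1 = 2.5; cz_1 = 4.5; cx_2 = 0.5; cy_2 = 4; cz_2 = 1; w_2 = 1.5; h_2 = 4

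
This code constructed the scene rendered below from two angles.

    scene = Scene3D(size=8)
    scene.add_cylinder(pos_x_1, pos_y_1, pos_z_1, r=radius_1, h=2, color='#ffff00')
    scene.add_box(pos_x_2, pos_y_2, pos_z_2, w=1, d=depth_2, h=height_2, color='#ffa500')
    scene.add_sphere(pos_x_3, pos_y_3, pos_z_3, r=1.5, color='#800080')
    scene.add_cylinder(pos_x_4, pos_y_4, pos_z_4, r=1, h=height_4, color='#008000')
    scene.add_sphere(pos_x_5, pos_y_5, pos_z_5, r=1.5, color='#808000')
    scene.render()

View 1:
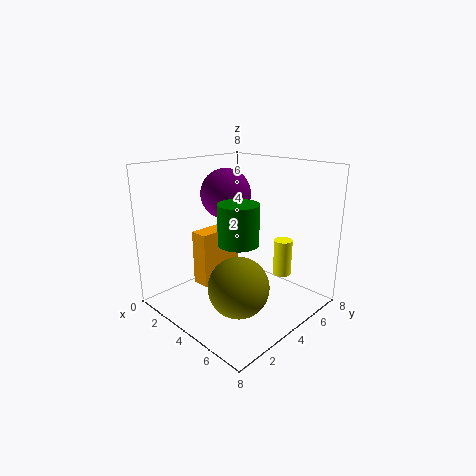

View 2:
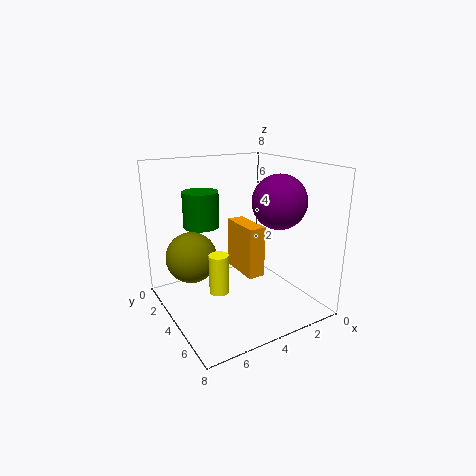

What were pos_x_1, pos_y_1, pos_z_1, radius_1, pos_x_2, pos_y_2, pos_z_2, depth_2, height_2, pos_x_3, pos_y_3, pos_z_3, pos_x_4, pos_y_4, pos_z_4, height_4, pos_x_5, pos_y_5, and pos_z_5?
pos_x_1 = 6
pos_y_1 = 5.5
pos_z_1 = 2
radius_1 = 0.5
pos_x_2 = 2.5
pos_y_2 = 2
pos_z_2 = 1.5
depth_2 = 2.5
height_2 = 3
pos_x_3 = 2
pos_y_3 = 5
pos_z_3 = 6
pos_x_4 = 5.5
pos_y_4 = 2.5
pos_z_4 = 4.5
height_4 = 2
pos_x_5 = 6
pos_y_5 = 2
pos_z_5 = 2.5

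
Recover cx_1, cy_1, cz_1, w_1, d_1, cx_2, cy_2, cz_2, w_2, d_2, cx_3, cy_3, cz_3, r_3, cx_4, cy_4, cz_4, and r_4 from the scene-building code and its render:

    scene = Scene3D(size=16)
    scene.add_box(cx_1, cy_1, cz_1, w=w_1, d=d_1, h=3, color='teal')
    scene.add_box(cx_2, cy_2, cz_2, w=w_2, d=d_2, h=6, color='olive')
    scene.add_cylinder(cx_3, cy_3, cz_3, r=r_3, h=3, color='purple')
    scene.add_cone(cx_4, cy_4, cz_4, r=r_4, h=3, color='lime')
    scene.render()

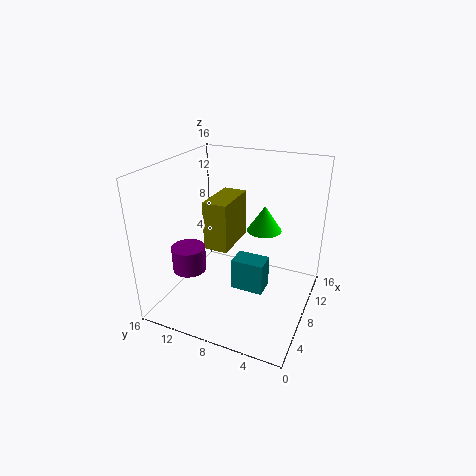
cx_1 = 2, cy_1 = 3, cz_1 = 6, w_1 = 2, d_1 = 3, cx_2 = 9, cy_2 = 10, cz_2 = 5, w_2 = 6, d_2 = 3, cx_3 = 7, cy_3 = 14, cz_3 = 3, r_3 = 2, cx_4 = 11, cy_4 = 6, cz_4 = 8, r_4 = 2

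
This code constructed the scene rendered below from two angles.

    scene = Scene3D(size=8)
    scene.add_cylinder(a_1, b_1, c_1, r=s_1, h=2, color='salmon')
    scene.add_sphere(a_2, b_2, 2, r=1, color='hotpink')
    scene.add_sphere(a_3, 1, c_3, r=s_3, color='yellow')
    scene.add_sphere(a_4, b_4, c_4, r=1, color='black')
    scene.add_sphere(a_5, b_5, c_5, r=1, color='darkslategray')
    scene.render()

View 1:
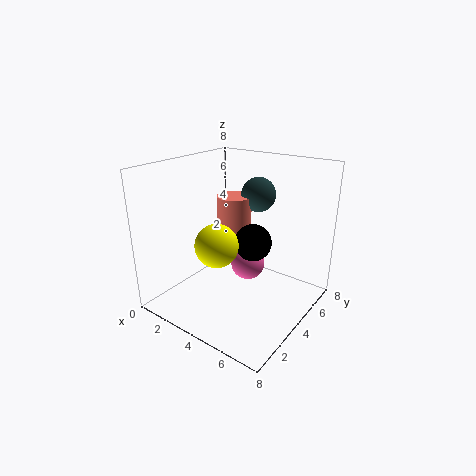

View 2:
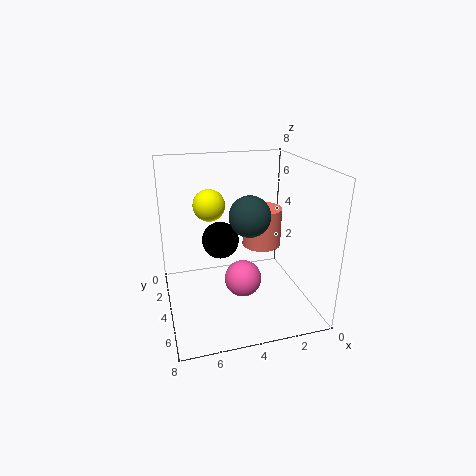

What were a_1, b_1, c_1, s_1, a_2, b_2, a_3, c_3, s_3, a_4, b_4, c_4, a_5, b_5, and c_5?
a_1 = 3; b_1 = 5; c_1 = 4; s_1 = 1; a_2 = 4; b_2 = 5; a_3 = 5; c_3 = 5; s_3 = 1; a_4 = 5; b_4 = 4; c_4 = 4; a_5 = 4; b_5 = 6; c_5 = 6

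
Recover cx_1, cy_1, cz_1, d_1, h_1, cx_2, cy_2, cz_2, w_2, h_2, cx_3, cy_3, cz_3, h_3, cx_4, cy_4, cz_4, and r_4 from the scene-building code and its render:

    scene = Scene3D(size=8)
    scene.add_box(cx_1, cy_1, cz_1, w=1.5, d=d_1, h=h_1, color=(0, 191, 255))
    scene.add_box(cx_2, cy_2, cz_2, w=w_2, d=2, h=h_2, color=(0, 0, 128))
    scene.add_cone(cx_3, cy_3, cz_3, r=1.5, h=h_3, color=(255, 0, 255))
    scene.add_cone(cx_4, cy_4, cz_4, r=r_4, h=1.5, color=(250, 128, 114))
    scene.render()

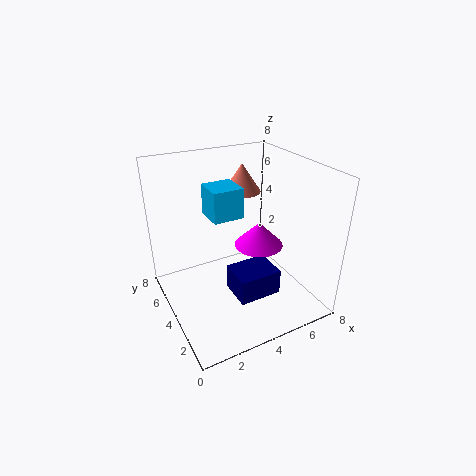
cx_1 = 2, cy_1 = 2.5, cz_1 = 6, d_1 = 1.5, h_1 = 1.5, cx_2 = 3.5, cy_2 = 2.5, cz_2 = 0.5, w_2 = 2.5, h_2 = 1.5, cx_3 = 6, cy_3 = 5, cz_3 = 2.5, h_3 = 1.5, cx_4 = 4.5, cy_4 = 4.5, cz_4 = 6.5, r_4 = 1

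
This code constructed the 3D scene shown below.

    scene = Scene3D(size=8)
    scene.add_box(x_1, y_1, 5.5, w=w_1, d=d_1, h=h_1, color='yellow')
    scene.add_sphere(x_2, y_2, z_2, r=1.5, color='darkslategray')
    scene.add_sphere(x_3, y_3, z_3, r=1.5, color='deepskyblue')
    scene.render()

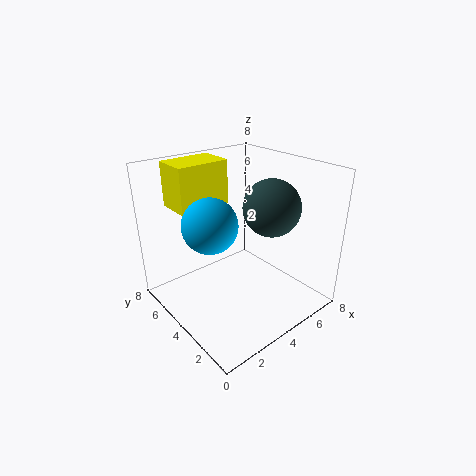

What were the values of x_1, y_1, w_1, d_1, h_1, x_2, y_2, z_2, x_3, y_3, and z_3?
x_1 = 1.5; y_1 = 5.5; w_1 = 3; d_1 = 2; h_1 = 2.5; x_2 = 5; y_2 = 2.5; z_2 = 6; x_3 = 2.5; y_3 = 4.5; z_3 = 5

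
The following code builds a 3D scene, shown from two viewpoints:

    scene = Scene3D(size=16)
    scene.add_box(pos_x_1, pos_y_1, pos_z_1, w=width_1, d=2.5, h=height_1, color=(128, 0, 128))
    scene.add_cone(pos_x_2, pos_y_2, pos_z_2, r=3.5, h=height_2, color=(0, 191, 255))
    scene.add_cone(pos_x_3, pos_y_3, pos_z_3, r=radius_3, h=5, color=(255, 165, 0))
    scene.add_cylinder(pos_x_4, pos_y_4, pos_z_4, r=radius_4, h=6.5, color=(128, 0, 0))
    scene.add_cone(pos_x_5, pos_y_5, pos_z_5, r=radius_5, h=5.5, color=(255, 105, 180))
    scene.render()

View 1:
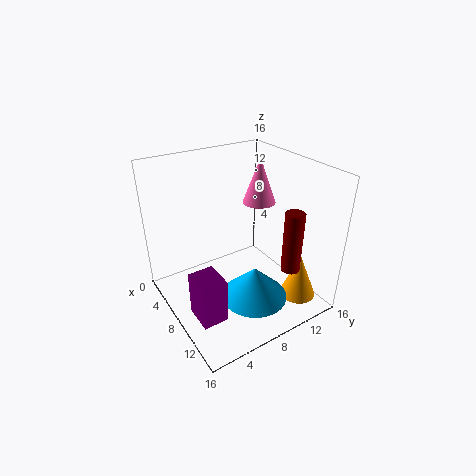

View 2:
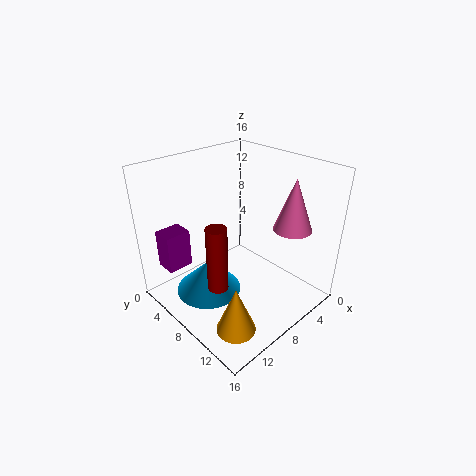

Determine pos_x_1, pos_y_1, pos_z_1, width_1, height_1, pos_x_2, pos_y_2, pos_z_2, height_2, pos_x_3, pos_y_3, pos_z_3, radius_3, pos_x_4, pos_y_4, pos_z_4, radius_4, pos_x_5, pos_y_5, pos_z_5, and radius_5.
pos_x_1 = 11
pos_y_1 = 0.5
pos_z_1 = 3.5
width_1 = 3
height_1 = 4.5
pos_x_2 = 12
pos_y_2 = 7.5
pos_z_2 = 3
height_2 = 3.5
pos_x_3 = 13
pos_y_3 = 13
pos_z_3 = 1.5
radius_3 = 2
pos_x_4 = 13.5
pos_y_4 = 11
pos_z_4 = 6
radius_4 = 1
pos_x_5 = 5
pos_y_5 = 13
pos_z_5 = 10
radius_5 = 2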